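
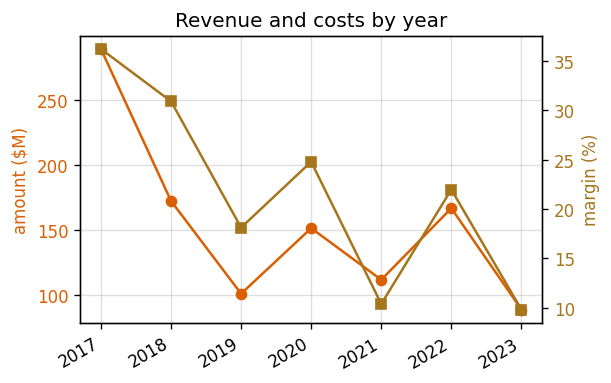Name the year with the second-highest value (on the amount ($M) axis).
2018

Top 3 (on the amount ($M) axis): 2017 ≈ 280, 2018 ≈ 180, 2022 ≈ 160.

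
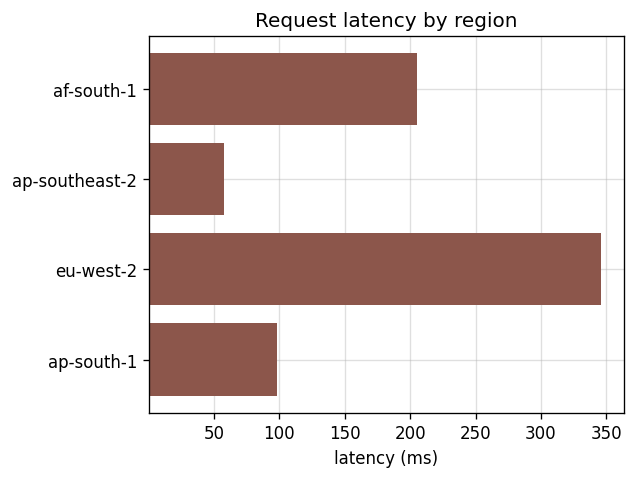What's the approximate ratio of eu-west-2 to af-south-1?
eu-west-2 ≈ 350, af-south-1 ≈ 200; 350/200 ≈ 1.75.

≈ 1.75×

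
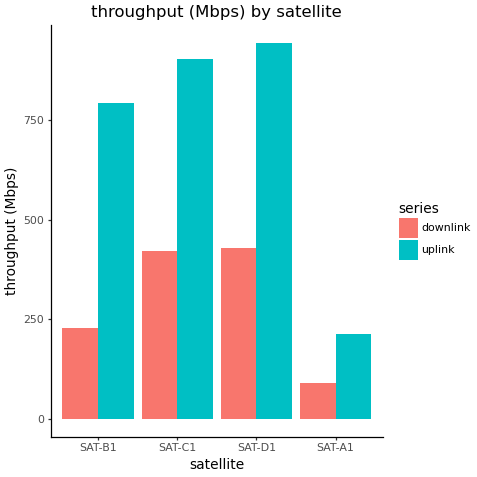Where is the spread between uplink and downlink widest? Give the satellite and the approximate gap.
SAT-B1, ≈ 600 Mbps

SAT-B1: uplink ≈ 800, downlink ≈ 200 → gap ≈ 600. Next-largest (SAT-D1) is only ≈ 500.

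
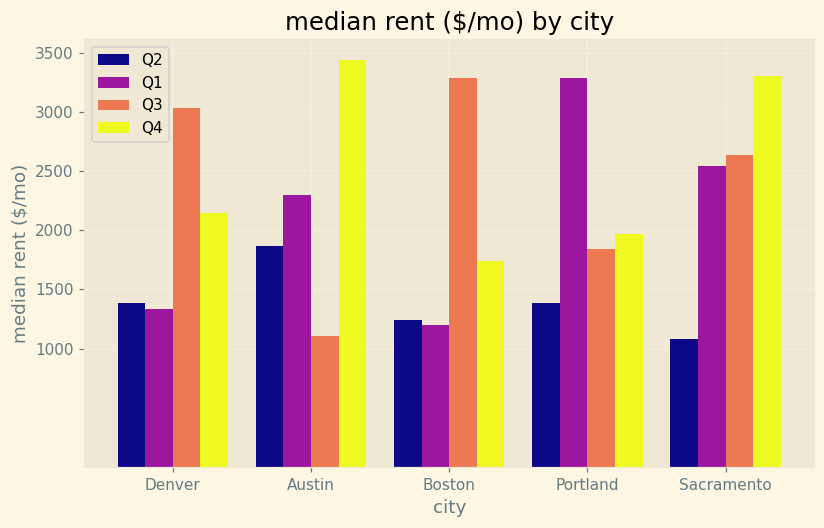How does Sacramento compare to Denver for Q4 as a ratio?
Sacramento ≈ 3500, Denver ≈ 2000; 3500/2000 ≈ 1.75.

≈ 1.75×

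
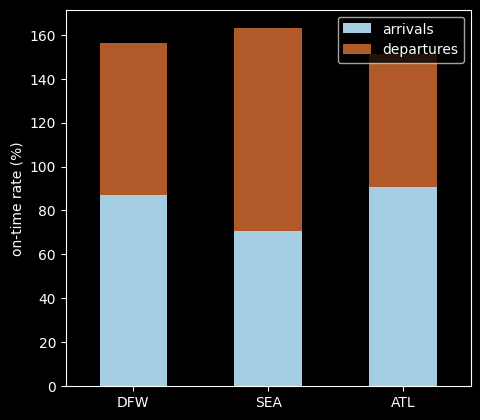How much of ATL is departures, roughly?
departures top ≈ 160, bottom ≈ 100; segment ≈ 60.

≈ 60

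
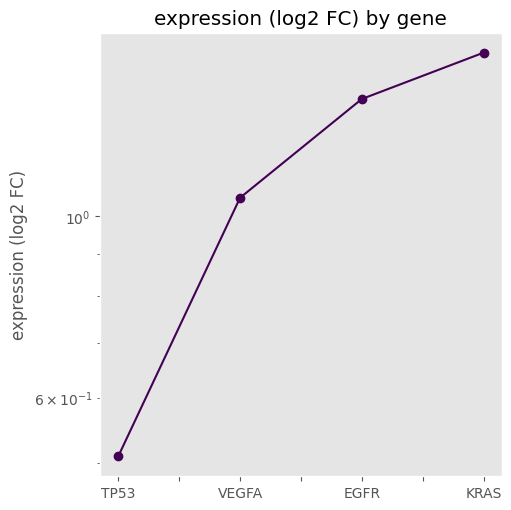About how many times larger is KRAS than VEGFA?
≈ 1.45×

KRAS ≈ 1.6, VEGFA ≈ 1.1; 1.6/1.1 ≈ 1.45.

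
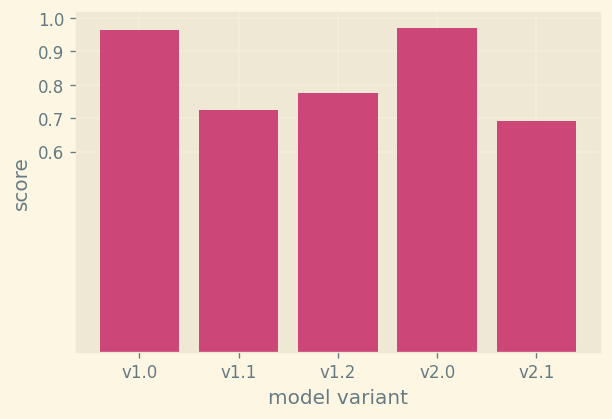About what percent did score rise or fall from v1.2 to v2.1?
v1.2 ≈ 0.8, v2.1 ≈ 0.7; (0.7 − 0.8) / 0.8 ≈ -12.5%.

≈ -12.5%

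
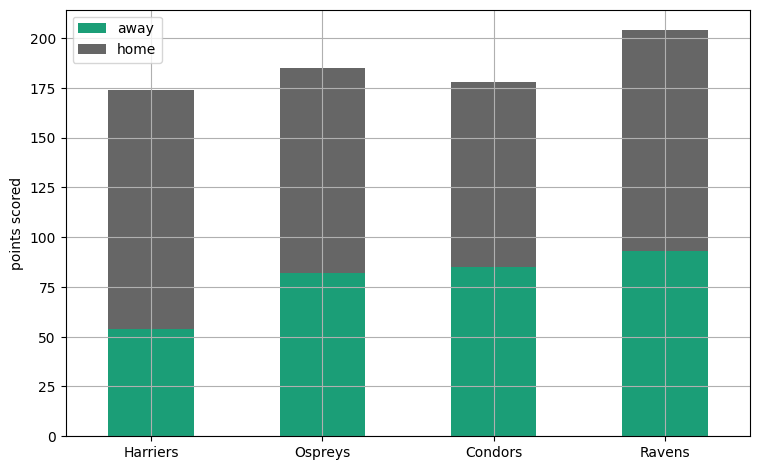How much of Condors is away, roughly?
away top ≈ 80, bottom ≈ 0; segment ≈ 80.

≈ 80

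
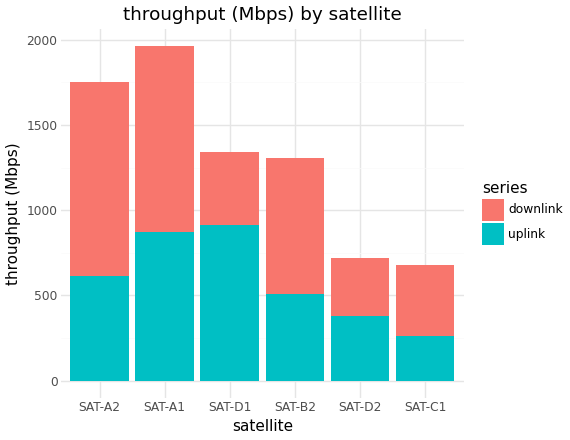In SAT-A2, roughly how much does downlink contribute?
≈ 1200

downlink top ≈ 1800, bottom ≈ 600; segment ≈ 1200.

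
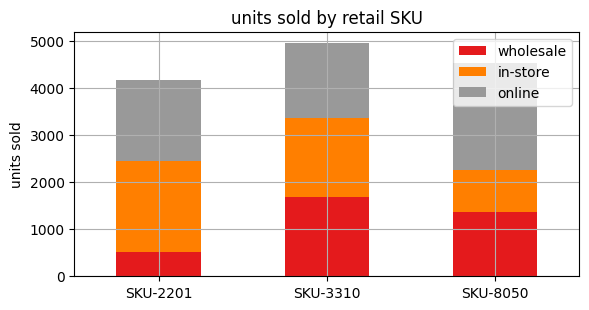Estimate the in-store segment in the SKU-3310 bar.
≈ 2000

in-store top ≈ 3500, bottom ≈ 1500; segment ≈ 2000.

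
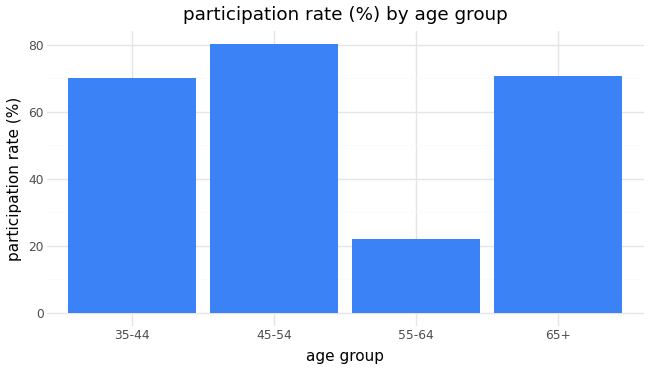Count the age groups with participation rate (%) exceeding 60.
Above 60: 35-44, 45-54, 65+.

3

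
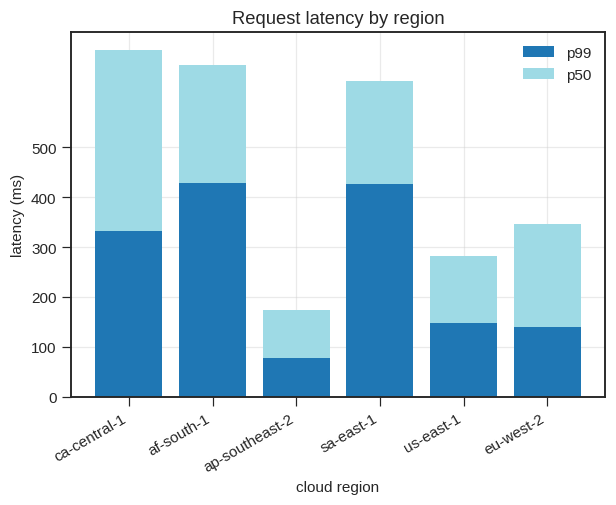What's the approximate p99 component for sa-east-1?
≈ 400

p99 top ≈ 400, bottom ≈ 0; segment ≈ 400.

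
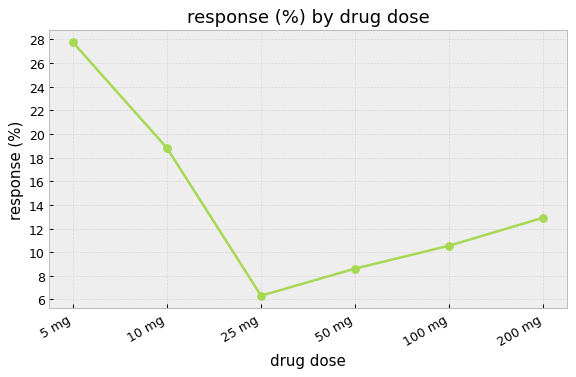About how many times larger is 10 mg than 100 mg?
≈ 1.8×

10 mg ≈ 18, 100 mg ≈ 10; 18/10 ≈ 1.8.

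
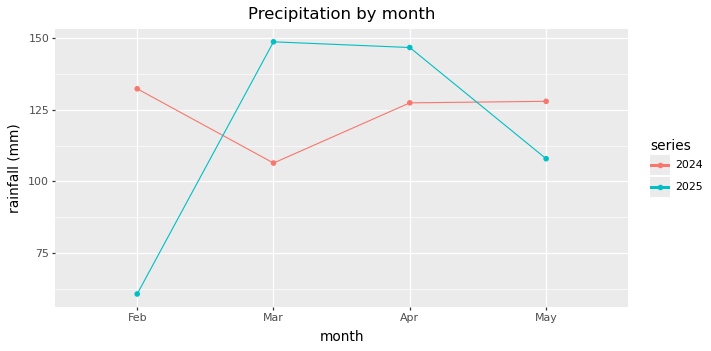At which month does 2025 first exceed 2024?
Feb: 2025 ≈ 60 vs 2024 ≈ 130 (not yet); Mar: 2025 ≈ 150 vs 2024 ≈ 110 (first crossover).

Mar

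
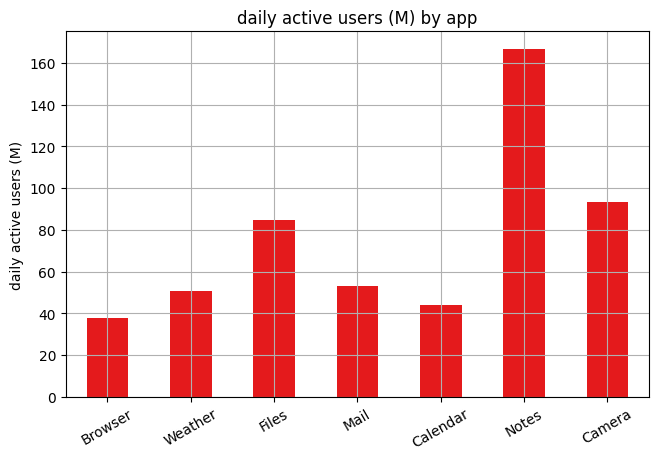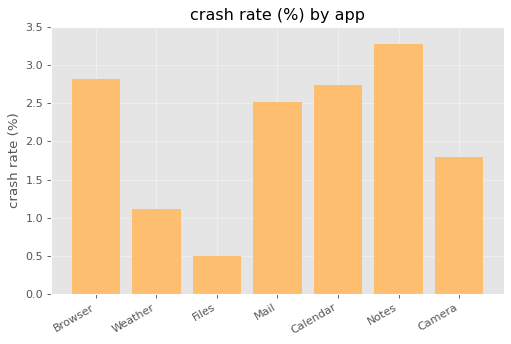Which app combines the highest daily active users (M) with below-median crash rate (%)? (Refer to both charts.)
Camera

Chart 2 median crash rate (%) ≈ 2.5; below-median apps: Weather, Files, Camera. Among those, Camera has the highest daily active users (M) (≈ 100).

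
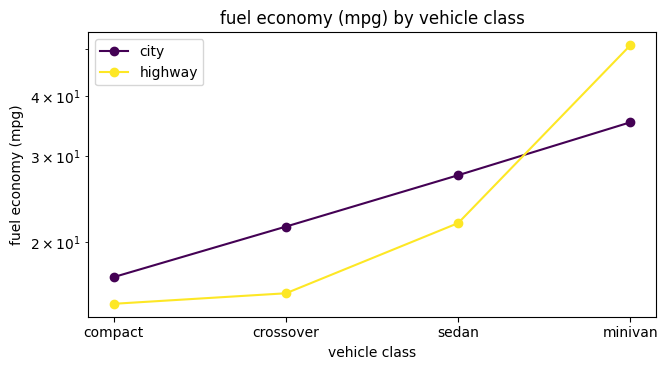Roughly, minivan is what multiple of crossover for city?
minivan ≈ 35, crossover ≈ 20; 35/20 ≈ 1.75.

≈ 1.75×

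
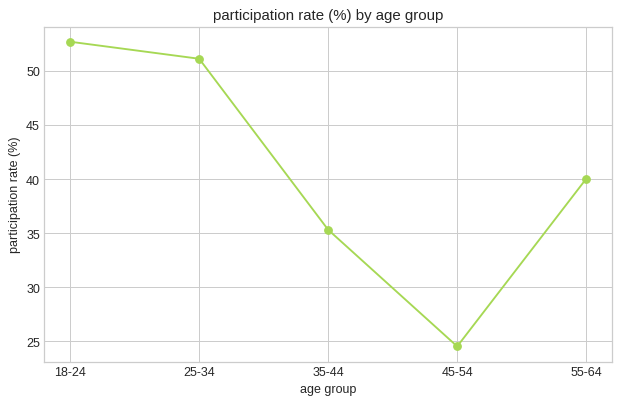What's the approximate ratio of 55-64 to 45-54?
55-64 ≈ 40, 45-54 ≈ 25; 40/25 ≈ 1.6.

≈ 1.6×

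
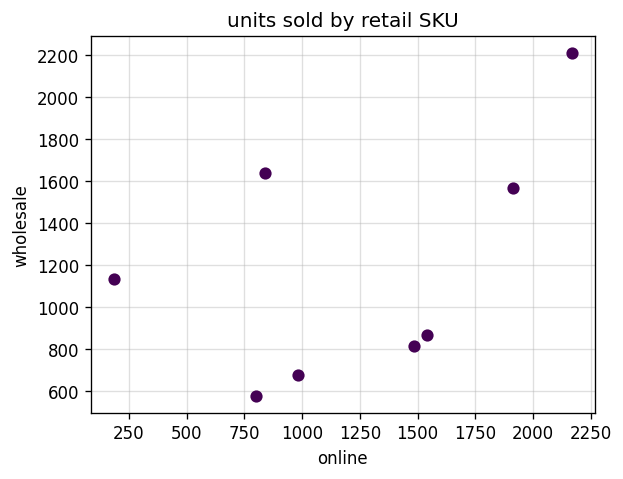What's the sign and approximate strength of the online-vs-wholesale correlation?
positive, moderate

Points are positively correlated; moderate (|r| ≈ 0.5).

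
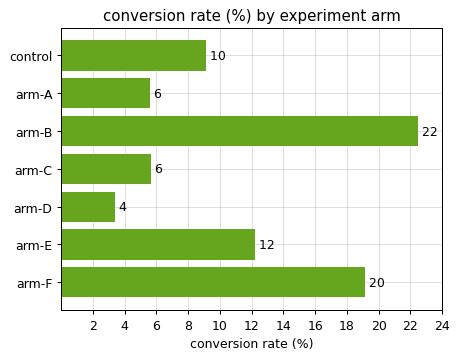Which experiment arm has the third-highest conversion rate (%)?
arm-E

Top 4: arm-B ≈ 22, arm-F ≈ 20, arm-E ≈ 12, control ≈ 10.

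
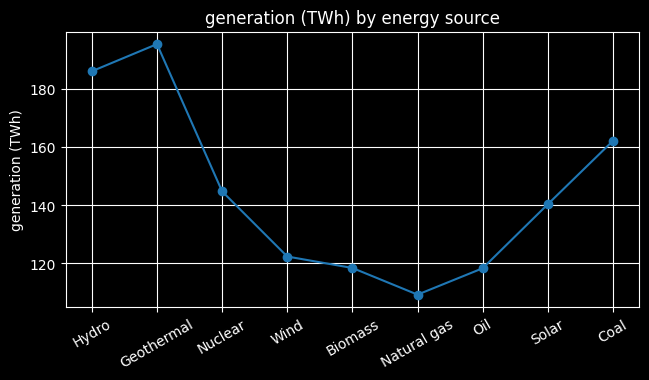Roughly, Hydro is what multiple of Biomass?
≈ 1.58×

Hydro ≈ 190, Biomass ≈ 120; 190/120 ≈ 1.58.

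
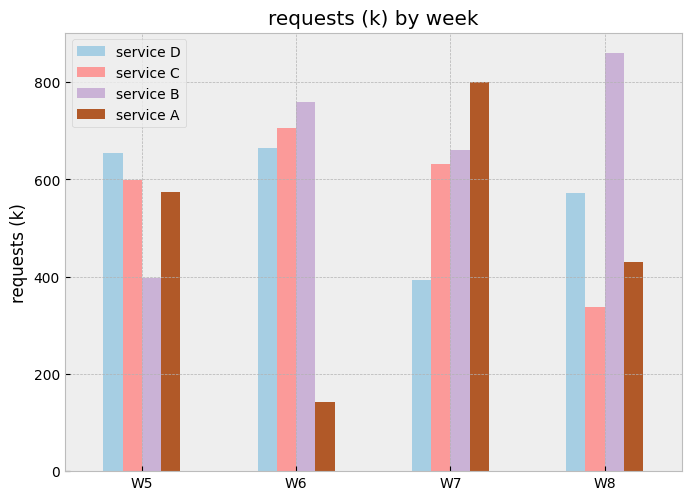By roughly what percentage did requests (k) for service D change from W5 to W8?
W5 ≈ 700, W8 ≈ 600; (600 − 700) / 700 ≈ -14.3%.

≈ -14.3%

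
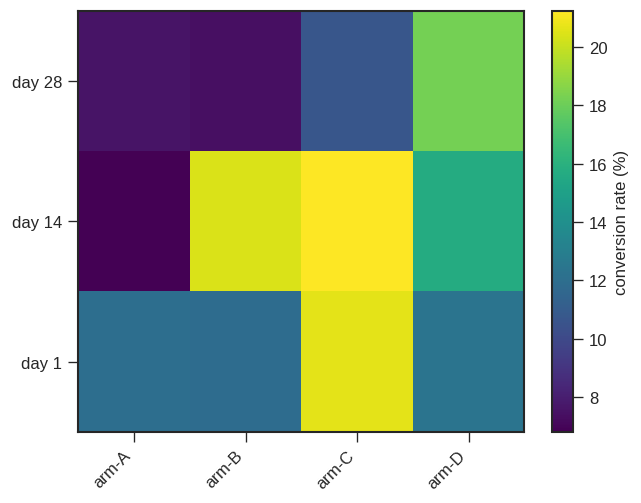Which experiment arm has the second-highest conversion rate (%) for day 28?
arm-C

Top 3 for day 28: arm-D ≈ 18, arm-C ≈ 10, arm-A ≈ 8.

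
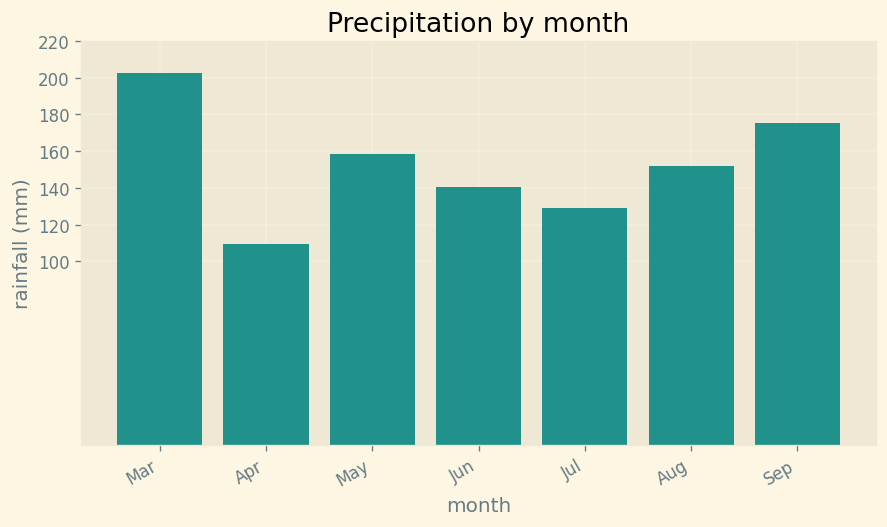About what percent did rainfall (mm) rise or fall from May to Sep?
May ≈ 160, Sep ≈ 180; (180 − 160) / 160 ≈ +12.5%.

≈ +12.5%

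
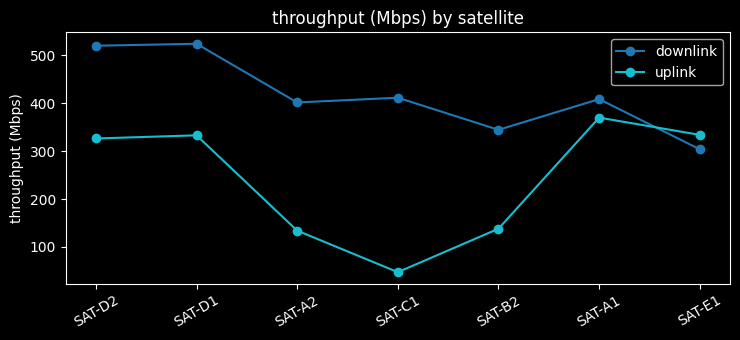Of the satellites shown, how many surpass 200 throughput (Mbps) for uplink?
Above 200: SAT-D2, SAT-D1, SAT-A1, SAT-E1.

4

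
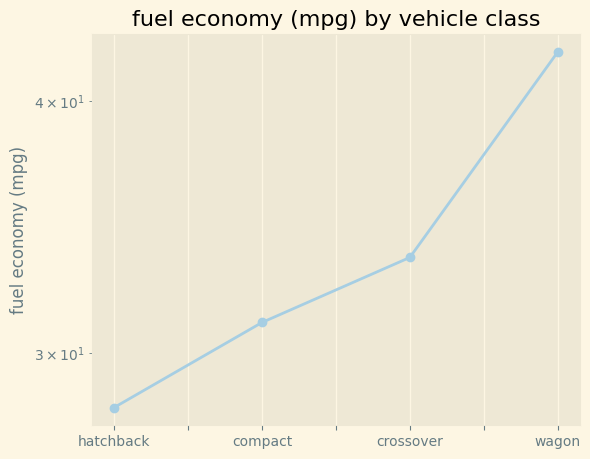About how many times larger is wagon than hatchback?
wagon ≈ 42, hatchback ≈ 28; 42/28 ≈ 1.5.

≈ 1.5×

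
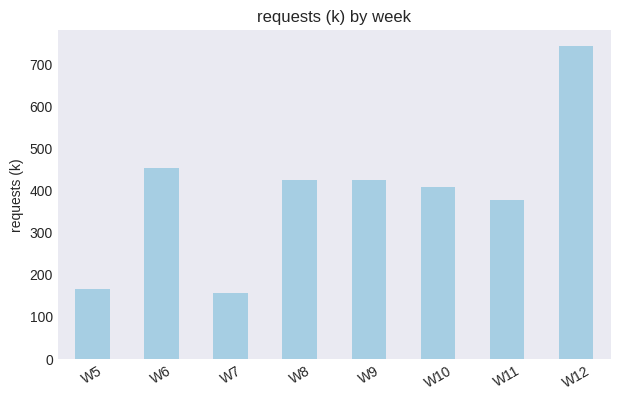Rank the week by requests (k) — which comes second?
Top 3: W12 ≈ 700, W6 ≈ 500, W9 ≈ 400.

W6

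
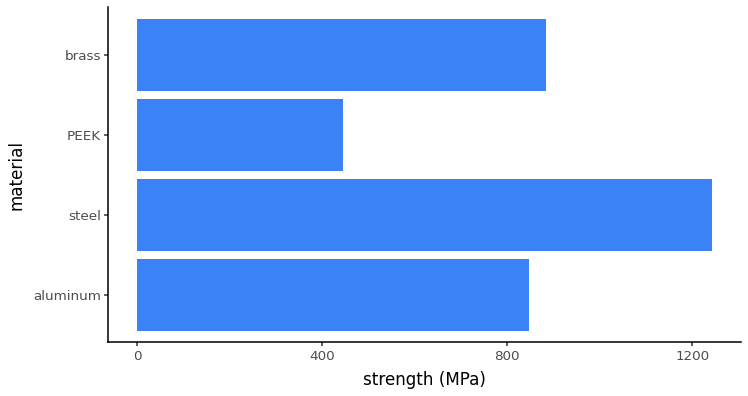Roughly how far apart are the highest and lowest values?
≈ 800

Max steel ≈ 1200, min PEEK ≈ 400; range ≈ 800.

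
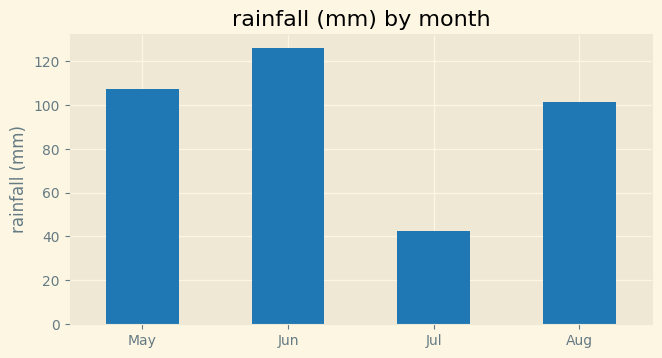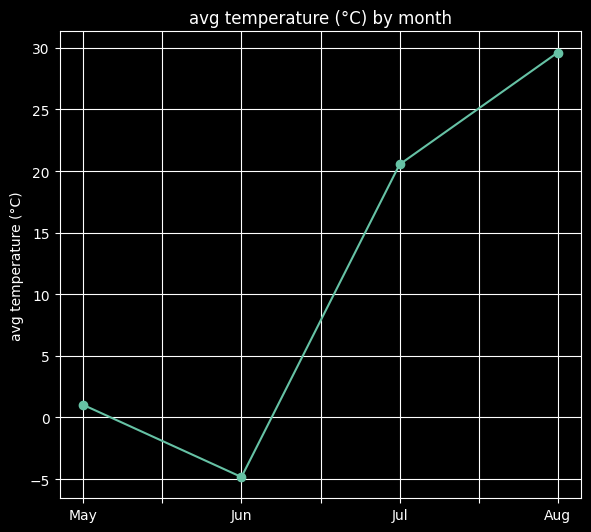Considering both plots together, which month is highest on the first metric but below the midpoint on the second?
Jun

Chart 2 median avg temperature (°C) ≈ 10; below-median months: May, Jun. Among those, Jun has the highest rainfall (mm) (≈ 120).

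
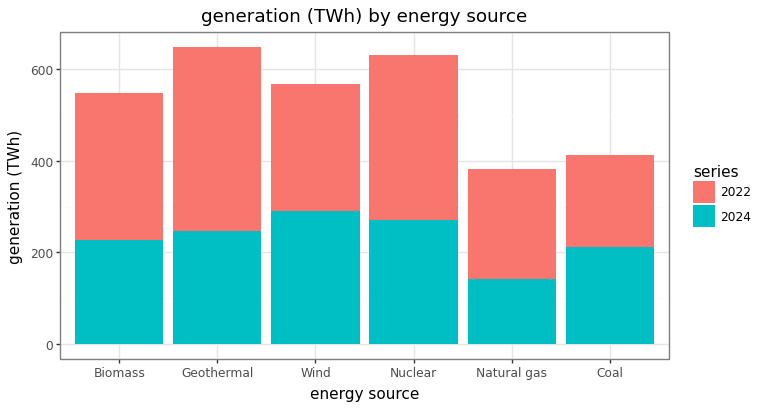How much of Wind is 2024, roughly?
2024 top ≈ 300, bottom ≈ 0; segment ≈ 300.

≈ 300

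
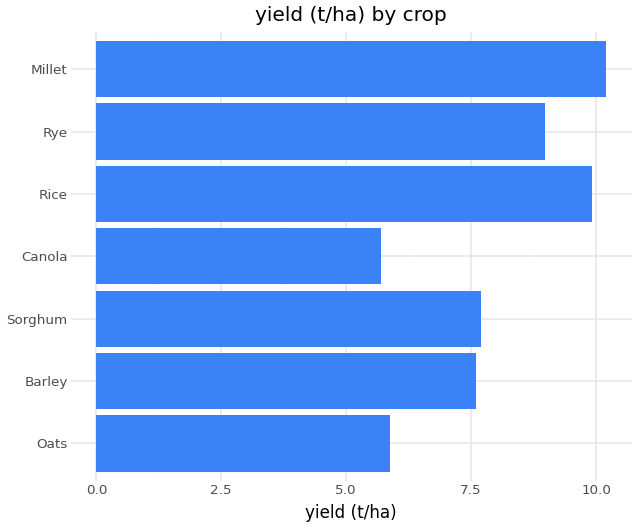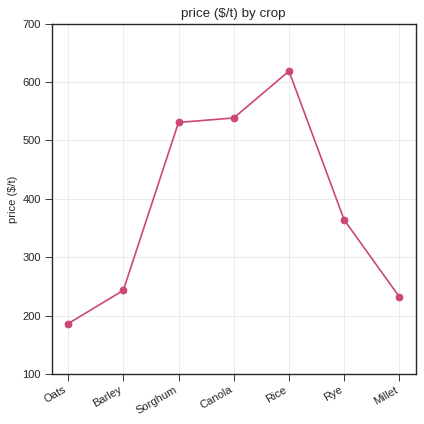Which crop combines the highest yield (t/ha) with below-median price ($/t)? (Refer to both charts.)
Chart 2 median price ($/t) ≈ 400; below-median crops: Oats, Barley, Millet. Among those, Millet has the highest yield (t/ha) (≈ 10).

Millet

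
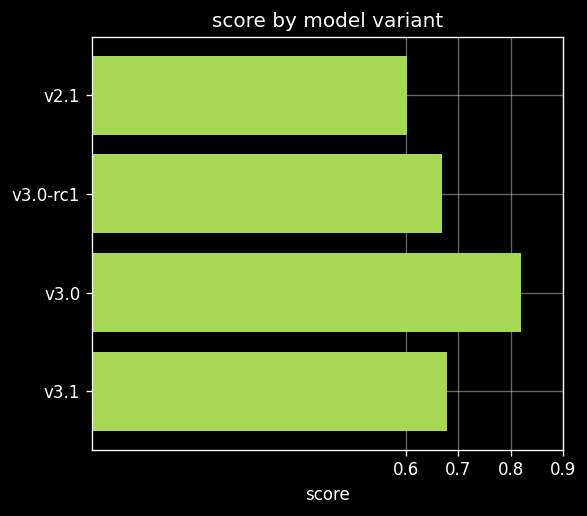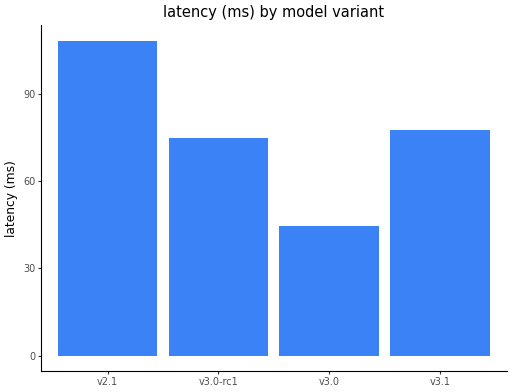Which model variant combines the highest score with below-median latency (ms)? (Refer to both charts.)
Chart 2 median latency (ms) ≈ 80; below-median model variants: v3.0-rc1, v3.0. Among those, v3.0 has the highest score (≈ 0.8).

v3.0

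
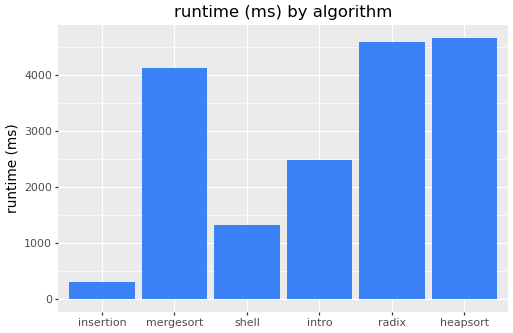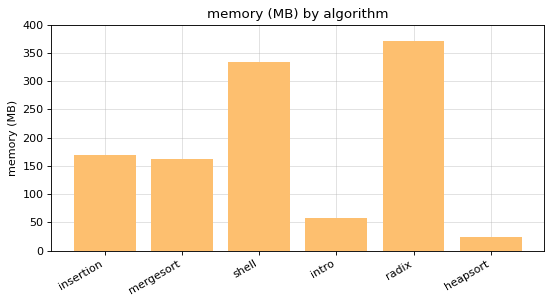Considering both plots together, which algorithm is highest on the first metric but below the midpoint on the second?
Chart 2 median memory (MB) ≈ 150; below-median algorithms: mergesort, intro, heapsort. Among those, heapsort has the highest runtime (ms) (≈ 4500).

heapsort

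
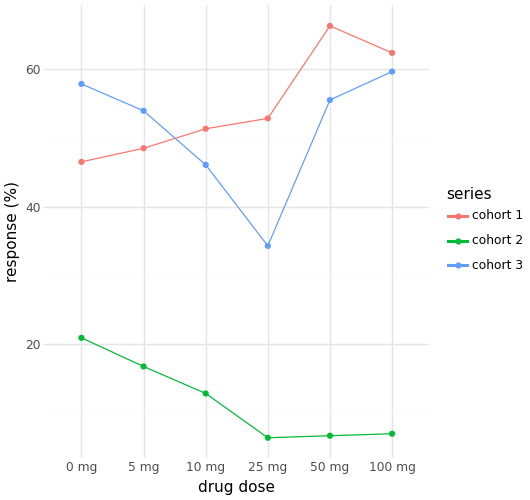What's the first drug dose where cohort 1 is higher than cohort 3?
10 mg

5 mg: cohort 1 ≈ 50 vs cohort 3 ≈ 55 (not yet); 10 mg: cohort 1 ≈ 50 vs cohort 3 ≈ 45 (first crossover).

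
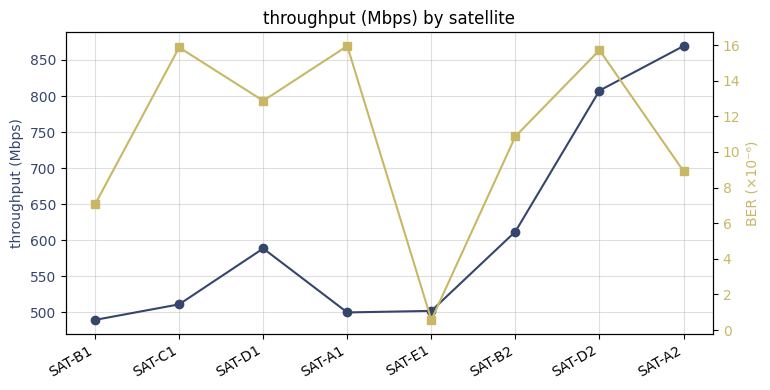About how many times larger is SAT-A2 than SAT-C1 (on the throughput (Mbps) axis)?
SAT-A2 ≈ 850, SAT-C1 ≈ 500; 850/500 ≈ 1.7.

≈ 1.7×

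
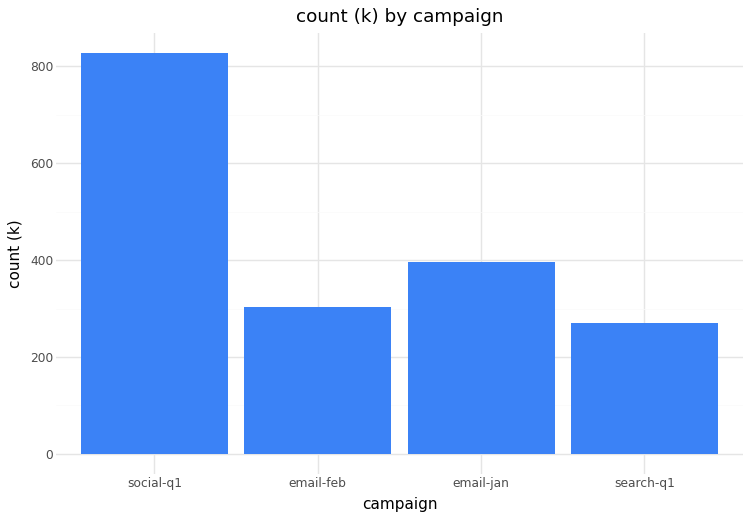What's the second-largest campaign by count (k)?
Top 3: social-q1 ≈ 800, email-jan ≈ 400, email-feb ≈ 300.

email-jan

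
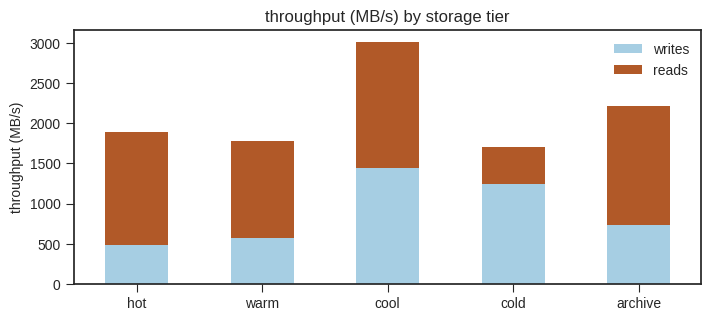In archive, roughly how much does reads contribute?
reads top ≈ 2000, bottom ≈ 500; segment ≈ 1500.

≈ 1500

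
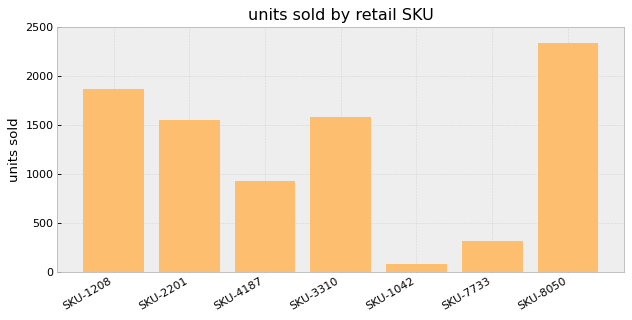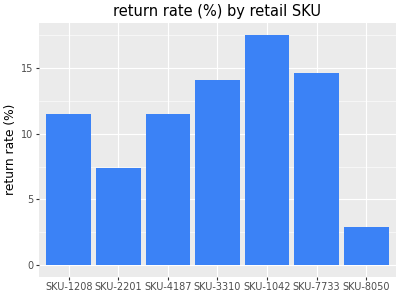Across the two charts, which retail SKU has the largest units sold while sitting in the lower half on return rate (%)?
Chart 2 median return rate (%) ≈ 12; below-median retail SKUs: SKU-2201, SKU-4187, SKU-8050. Among those, SKU-8050 has the highest units sold (≈ 2500).

SKU-8050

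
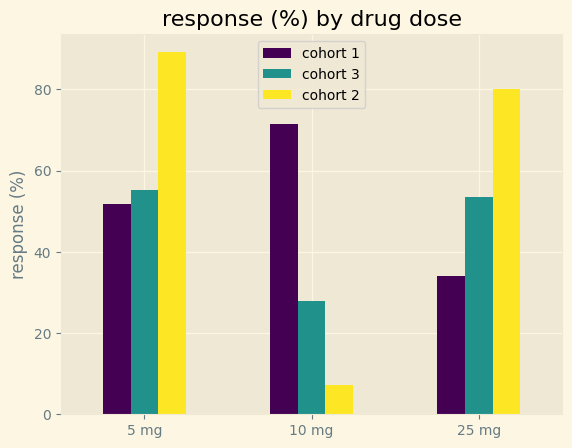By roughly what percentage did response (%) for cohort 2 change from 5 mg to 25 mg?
5 mg ≈ 90, 25 mg ≈ 80; (80 − 90) / 90 ≈ -11.1%.

≈ -11.1%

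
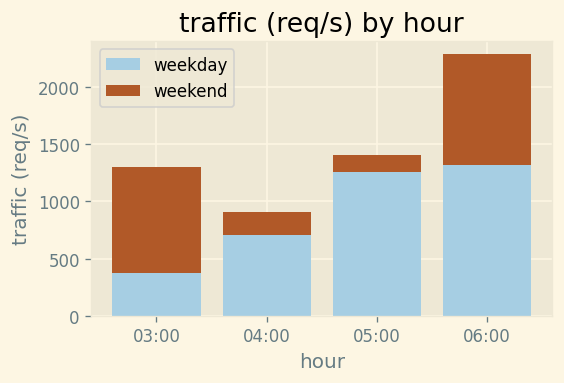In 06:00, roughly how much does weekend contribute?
≈ 800

weekend top ≈ 2200, bottom ≈ 1400; segment ≈ 800.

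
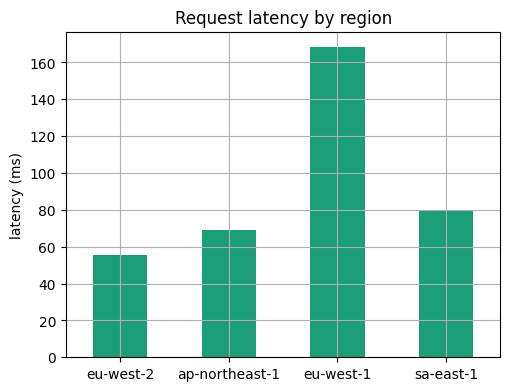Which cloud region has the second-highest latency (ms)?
sa-east-1

Top 3: eu-west-1 ≈ 160, sa-east-1 ≈ 80, ap-northeast-1 ≈ 60.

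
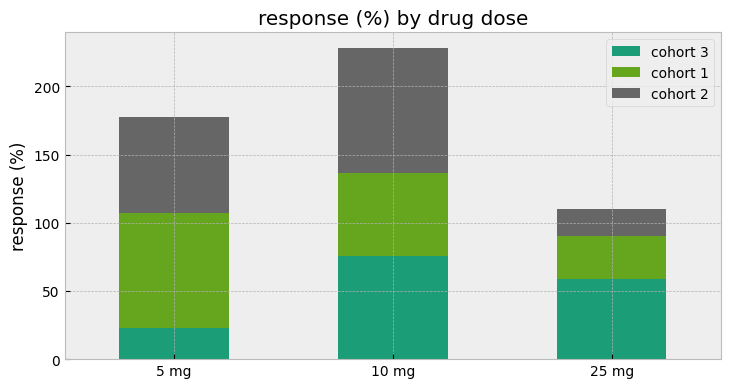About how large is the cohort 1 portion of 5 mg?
≈ 80

cohort 1 top ≈ 100, bottom ≈ 20; segment ≈ 80.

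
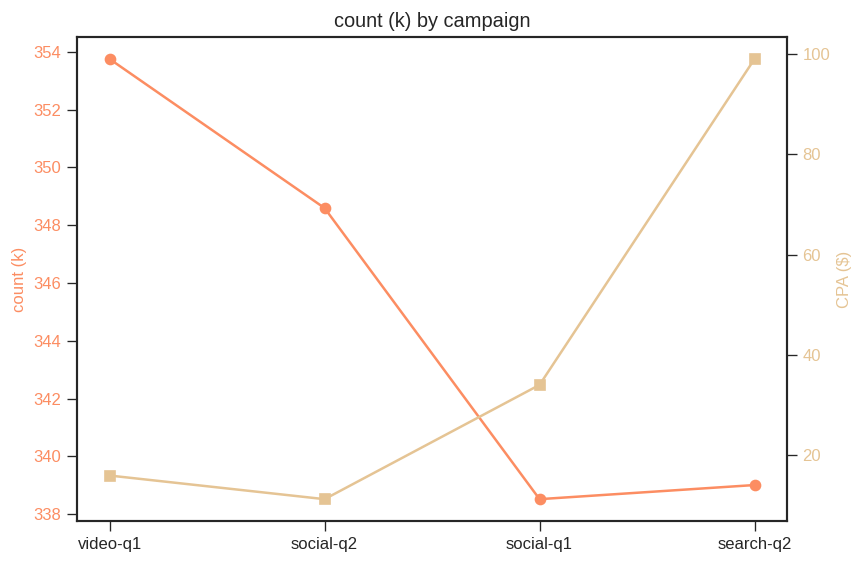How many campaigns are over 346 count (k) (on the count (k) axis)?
2

Above 346: video-q1, social-q2.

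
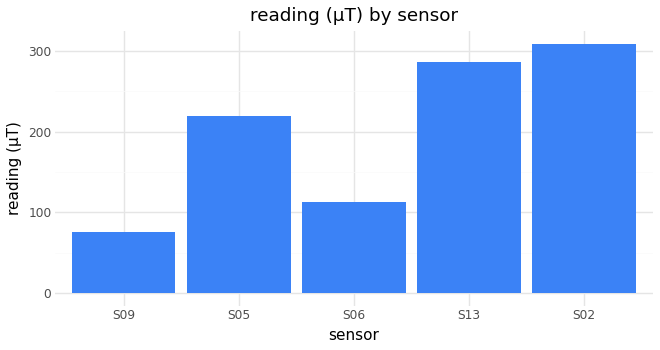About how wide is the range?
≈ 200

Max S02 ≈ 300, min S09 ≈ 100; range ≈ 200.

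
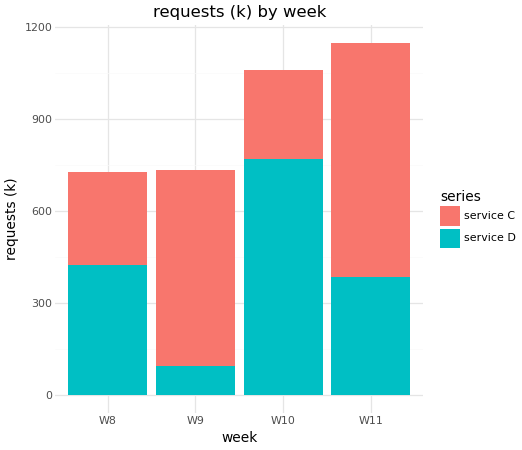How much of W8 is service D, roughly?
≈ 400

service D top ≈ 400, bottom ≈ 0; segment ≈ 400.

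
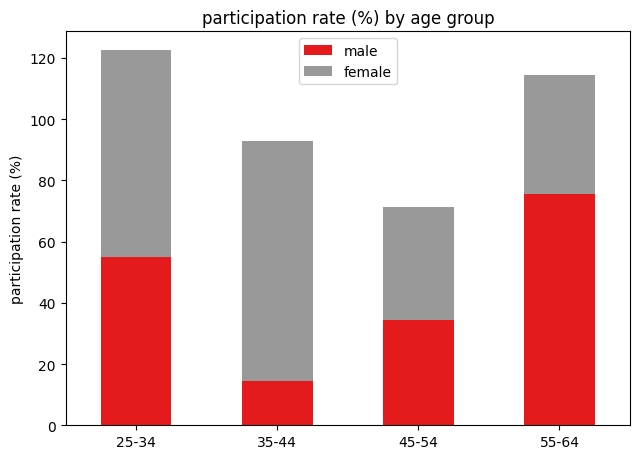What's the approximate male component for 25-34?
male top ≈ 60, bottom ≈ 0; segment ≈ 60.

≈ 60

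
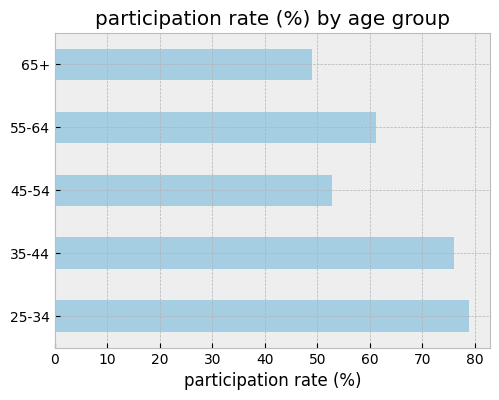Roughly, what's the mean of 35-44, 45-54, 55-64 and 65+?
≈ 60

(80 + 50 + 60 + 50) / 4 ≈ 60.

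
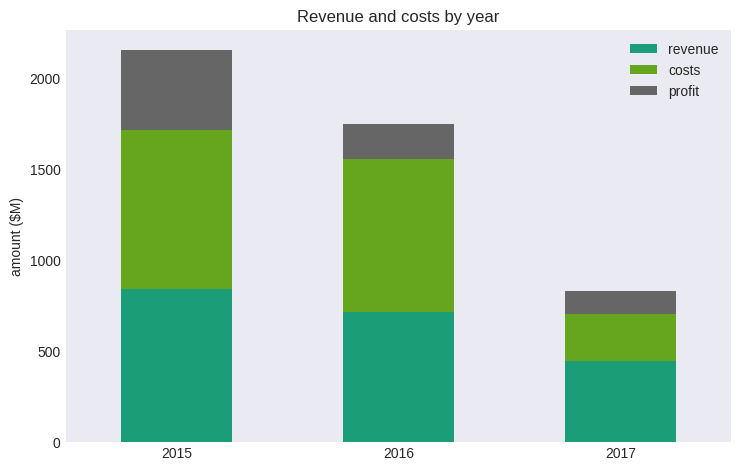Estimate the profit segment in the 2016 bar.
profit top ≈ 1800, bottom ≈ 1600; segment ≈ 200.

≈ 200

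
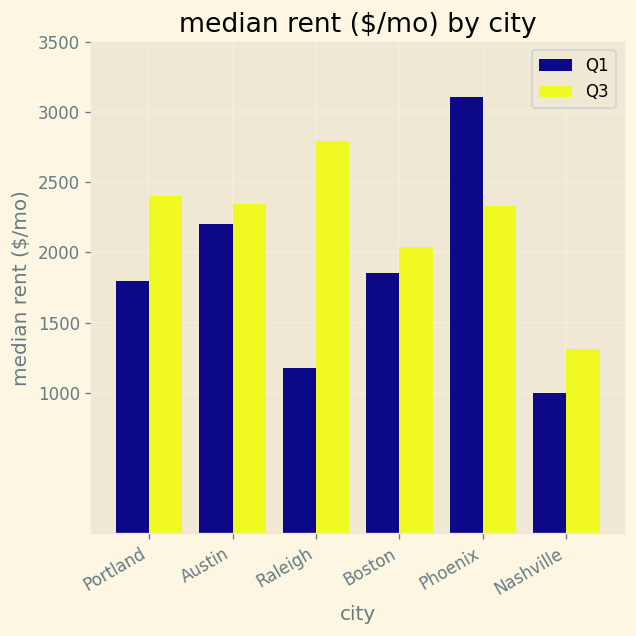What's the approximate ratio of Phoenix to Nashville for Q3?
≈ 1.67×

Phoenix ≈ 2500, Nashville ≈ 1500; 2500/1500 ≈ 1.67.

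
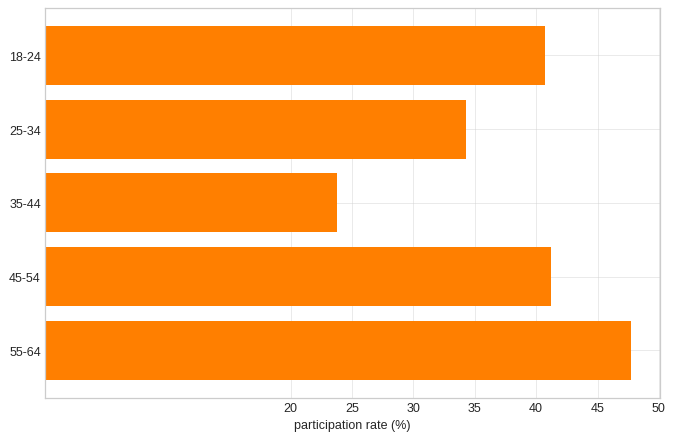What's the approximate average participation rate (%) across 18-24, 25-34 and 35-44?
(40 + 35 + 25) / 3 ≈ 33.

≈ 33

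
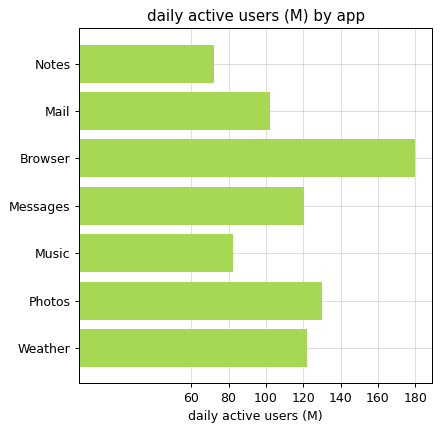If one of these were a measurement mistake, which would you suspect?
Browser ≈ 180; the rest sit between ≈ 80 and ≈ 140.

Browser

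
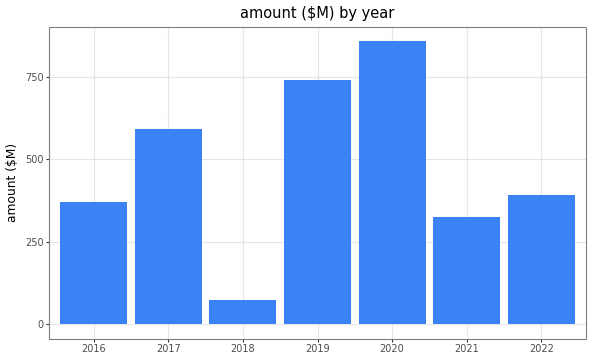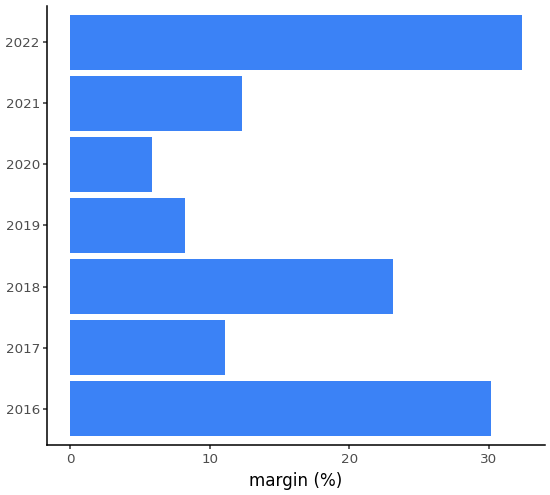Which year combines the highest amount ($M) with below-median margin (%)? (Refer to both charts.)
2020

Chart 2 median margin (%) ≈ 10; below-median years: 2017, 2019, 2020. Among those, 2020 has the highest amount ($M) (≈ 900).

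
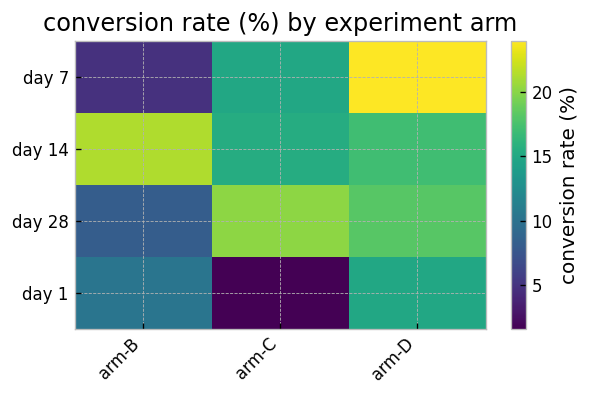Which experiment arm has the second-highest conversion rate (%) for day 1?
arm-B

Top 3 for day 1: arm-D ≈ 14, arm-B ≈ 10, arm-C ≈ 2.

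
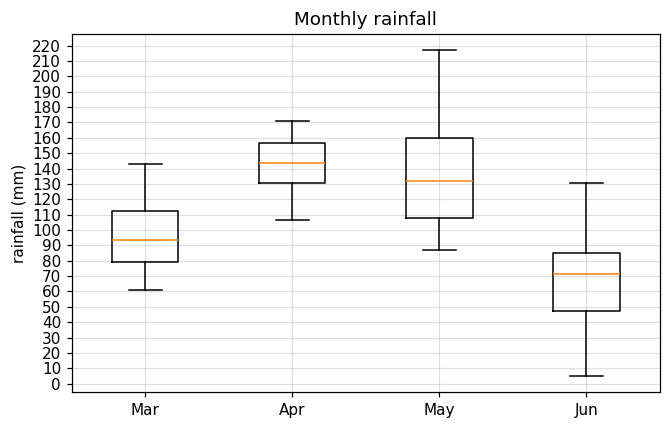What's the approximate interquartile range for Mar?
≈ 30

Q3 ≈ 110, Q1 ≈ 80; IQR ≈ 30.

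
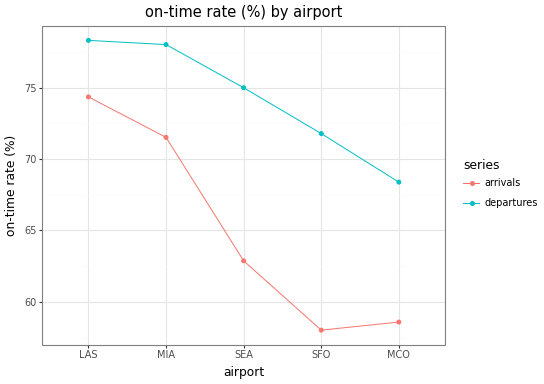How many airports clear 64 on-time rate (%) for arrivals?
Above 64: LAS, MIA.

2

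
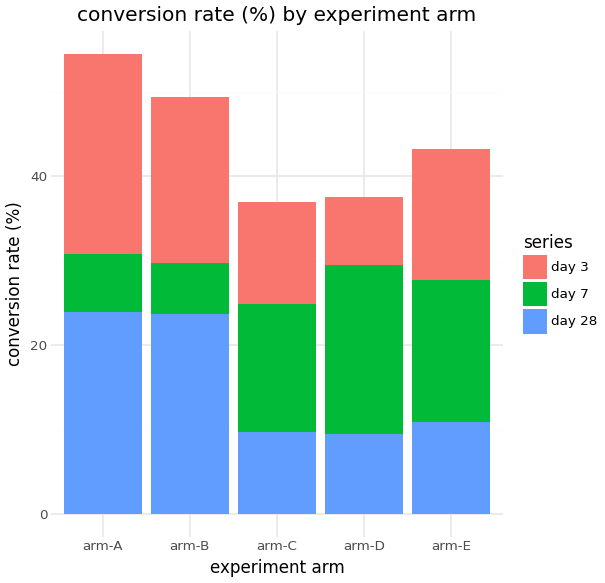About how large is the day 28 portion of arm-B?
≈ 25

day 28 top ≈ 25, bottom ≈ 0; segment ≈ 25.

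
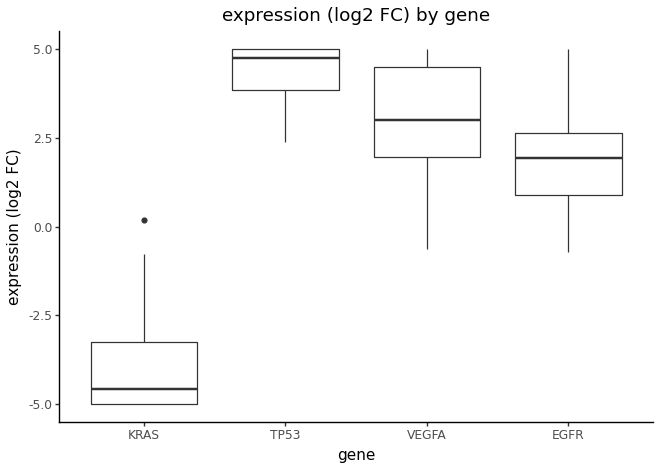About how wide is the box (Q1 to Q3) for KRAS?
≈ 2

Q3 ≈ -3, Q1 ≈ -5; IQR ≈ 2.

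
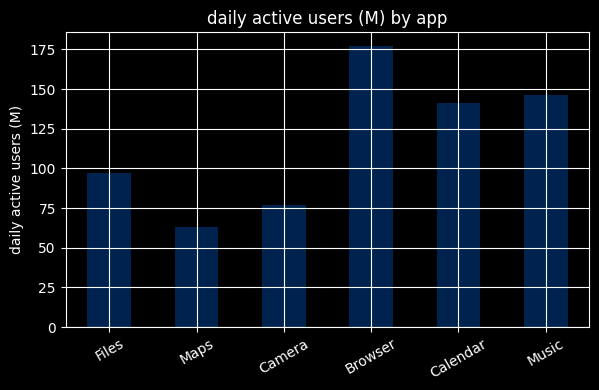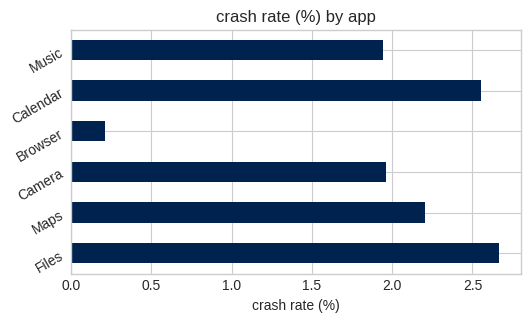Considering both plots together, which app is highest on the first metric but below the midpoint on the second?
Chart 2 median crash rate (%) ≈ 2; below-median apps: Camera, Browser, Music. Among those, Browser has the highest daily active users (M) (≈ 180).

Browser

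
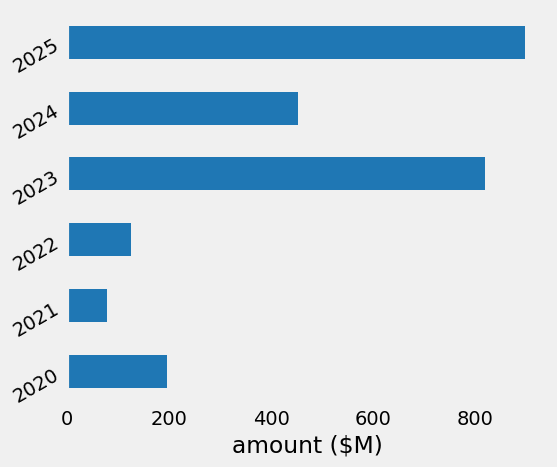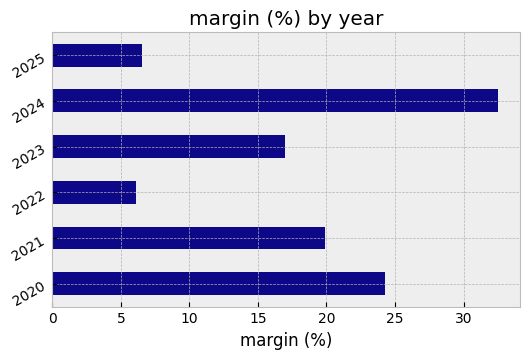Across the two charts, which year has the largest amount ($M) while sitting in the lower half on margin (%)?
Chart 2 median margin (%) ≈ 20; below-median years: 2022, 2023, 2025. Among those, 2025 has the highest amount ($M) (≈ 900).

2025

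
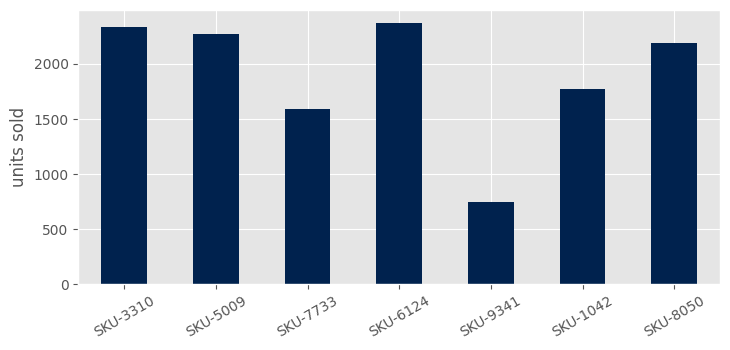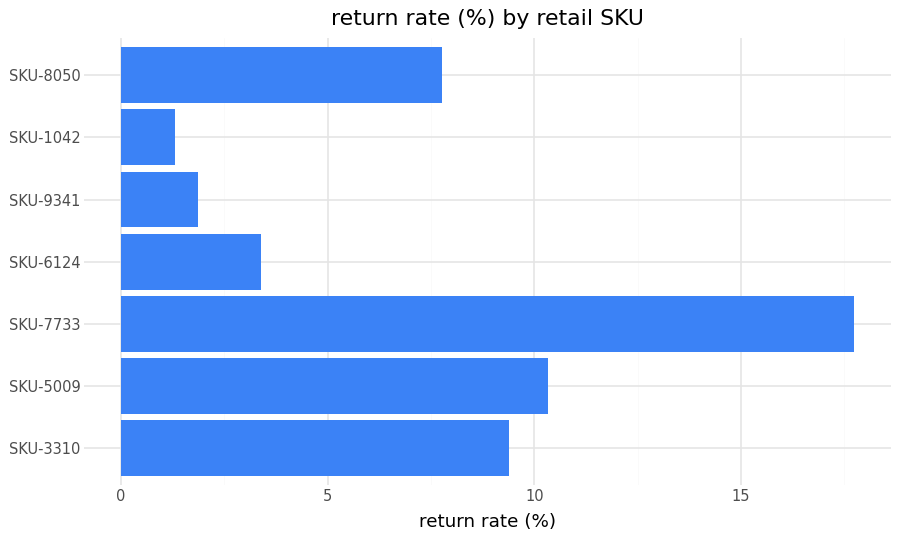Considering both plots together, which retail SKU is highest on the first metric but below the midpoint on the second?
Chart 2 median return rate (%) ≈ 8; below-median retail SKUs: SKU-6124, SKU-9341, SKU-1042. Among those, SKU-6124 has the highest units sold (≈ 2500).

SKU-6124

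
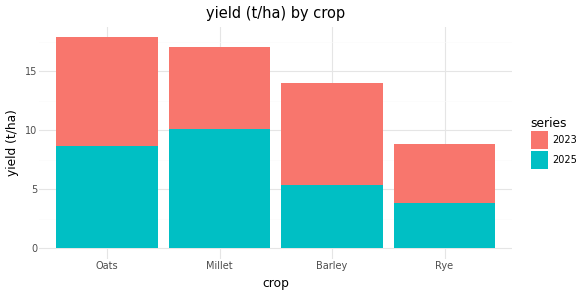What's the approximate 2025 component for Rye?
≈ 4

2025 top ≈ 4, bottom ≈ 0; segment ≈ 4.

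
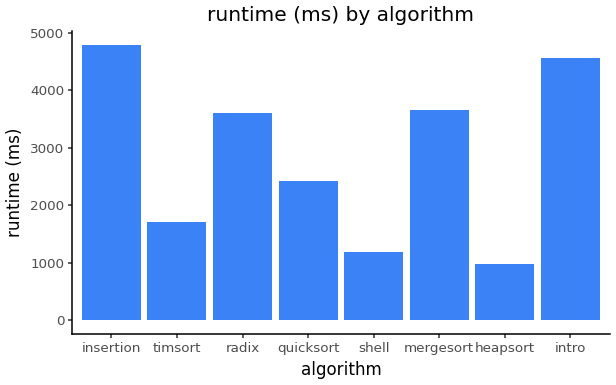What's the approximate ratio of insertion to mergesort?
insertion ≈ 5000, mergesort ≈ 3500; 5000/3500 ≈ 1.43.

≈ 1.43×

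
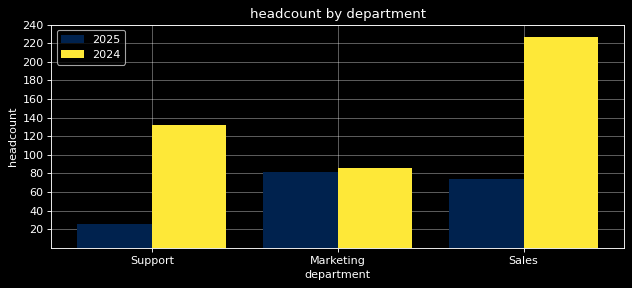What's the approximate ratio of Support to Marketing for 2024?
Support ≈ 140, Marketing ≈ 80; 140/80 ≈ 1.75.

≈ 1.75×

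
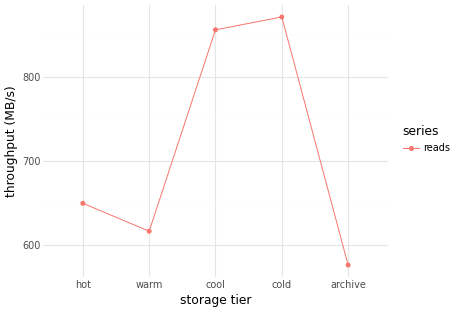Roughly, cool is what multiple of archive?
≈ 1.48×

cool ≈ 850, archive ≈ 575; 850/575 ≈ 1.48.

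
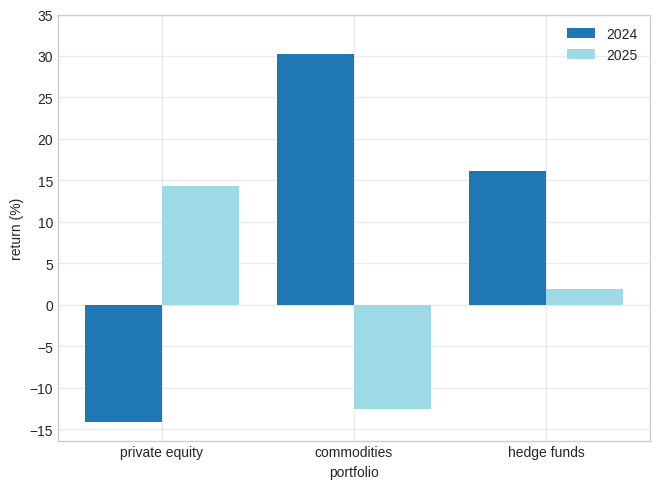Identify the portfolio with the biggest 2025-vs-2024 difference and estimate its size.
commodities, ≈ 45 %

commodities: 2025 ≈ -15, 2024 ≈ 30 → gap ≈ 45. Next-largest (private equity) is only ≈ 30.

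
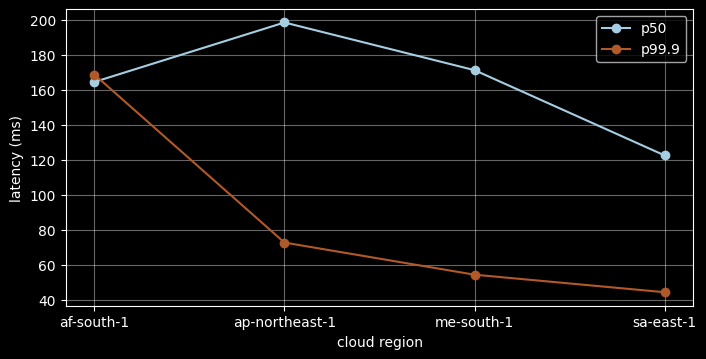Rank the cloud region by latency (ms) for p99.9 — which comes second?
ap-northeast-1

Top 3 for p99.9: af-south-1 ≈ 160, ap-northeast-1 ≈ 80, me-south-1 ≈ 60.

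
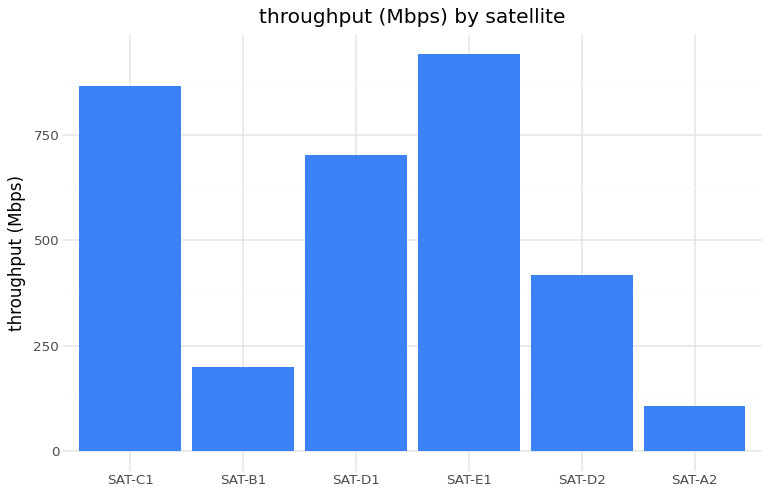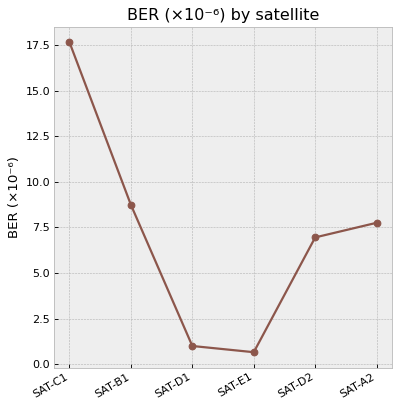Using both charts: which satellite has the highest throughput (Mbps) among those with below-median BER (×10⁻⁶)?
Chart 2 median BER (×10⁻⁶) ≈ 8; below-median satellites: SAT-D1, SAT-E1, SAT-D2. Among those, SAT-E1 has the highest throughput (Mbps) (≈ 900).

SAT-E1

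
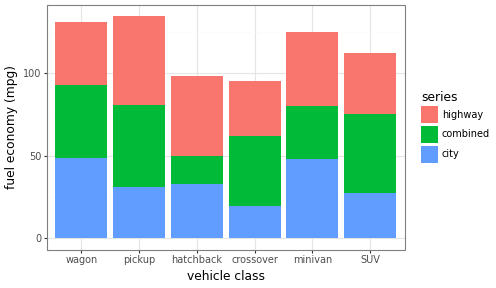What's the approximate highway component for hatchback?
highway top ≈ 100, bottom ≈ 60; segment ≈ 40.

≈ 40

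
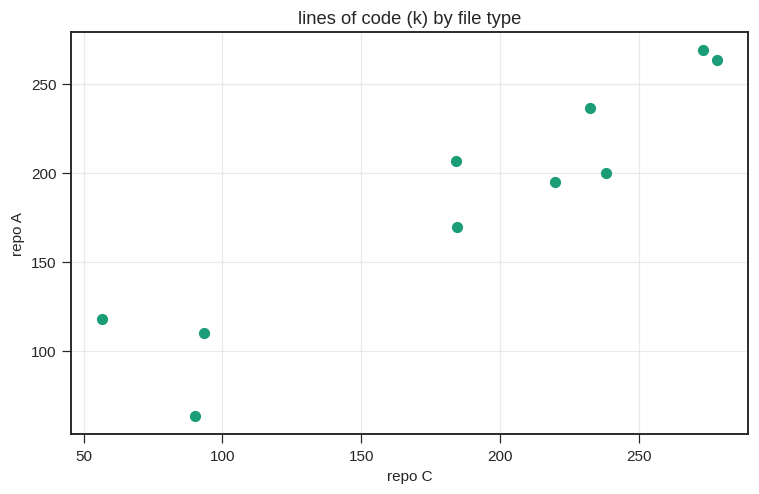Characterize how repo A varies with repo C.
positive, strong

Points are positively correlated; strong (|r| ≈ 0.9).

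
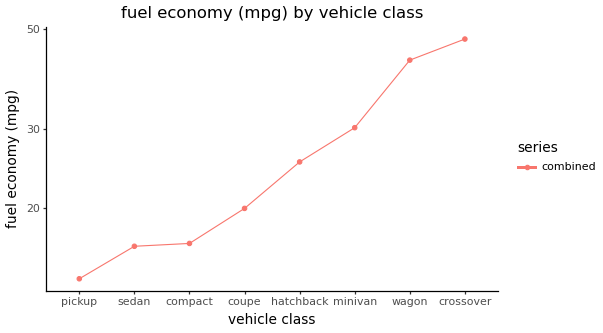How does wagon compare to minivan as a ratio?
≈ 1.5×

wagon ≈ 45, minivan ≈ 30; 45/30 ≈ 1.5.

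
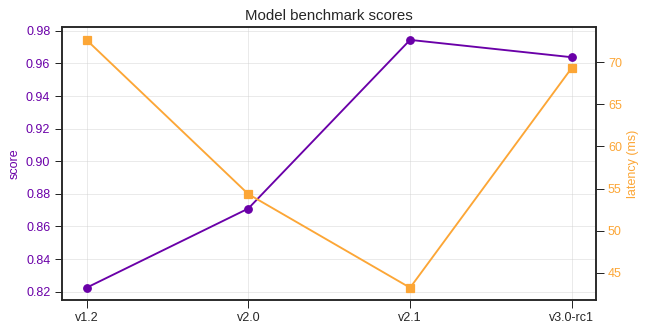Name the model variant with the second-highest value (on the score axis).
Top 3 (on the score axis): v2.1 ≈ 0.98, v3.0-rc1 ≈ 0.96, v2.0 ≈ 0.88.

v3.0-rc1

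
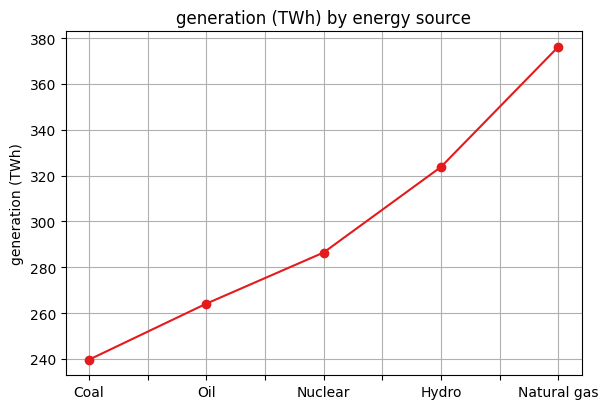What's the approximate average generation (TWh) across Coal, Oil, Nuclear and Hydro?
(240 + 260 + 280 + 320) / 4 ≈ 275.

≈ 275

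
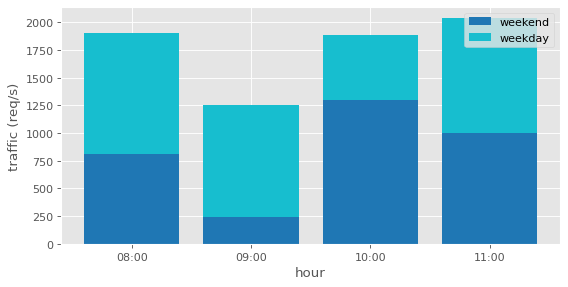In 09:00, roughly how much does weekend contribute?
weekend top ≈ 200, bottom ≈ 0; segment ≈ 200.

≈ 200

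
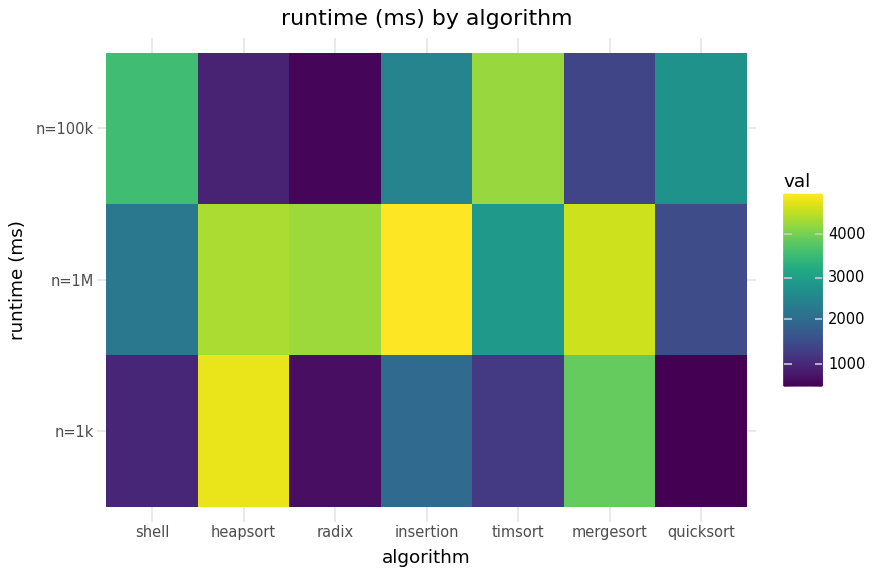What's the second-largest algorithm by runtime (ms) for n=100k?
Top 3 for n=100k: timsort ≈ 4000, shell ≈ 3500, quicksort ≈ 2500.

shell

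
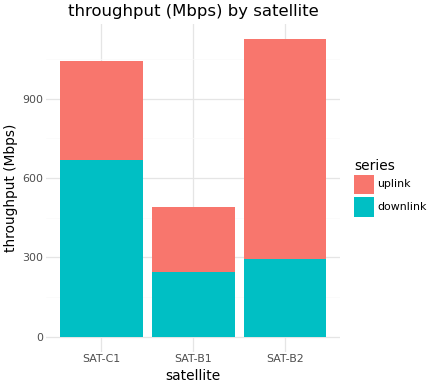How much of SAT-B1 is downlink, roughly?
downlink top ≈ 200, bottom ≈ 0; segment ≈ 200.

≈ 200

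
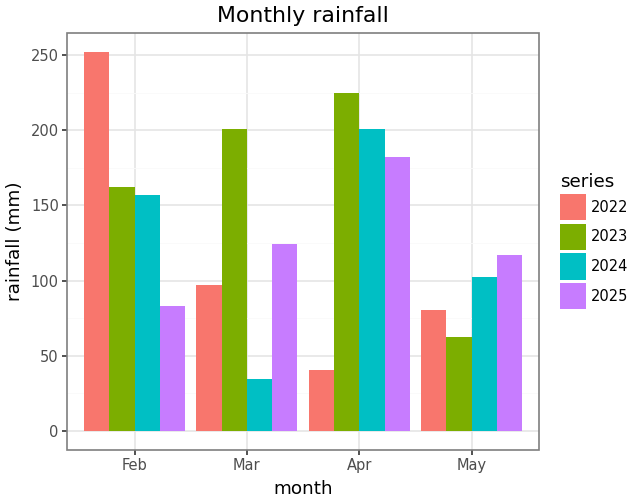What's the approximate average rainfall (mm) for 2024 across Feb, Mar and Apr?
≈ 125

(150 + 25 + 200) / 3 ≈ 125.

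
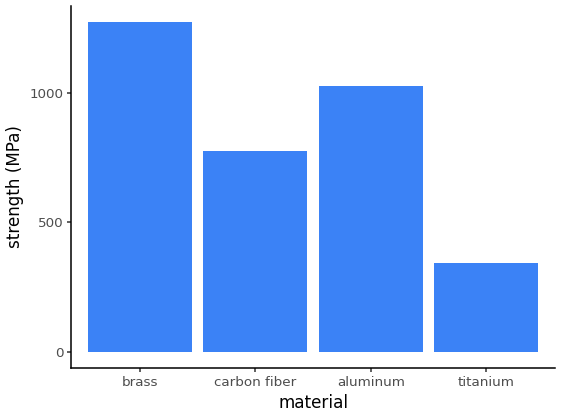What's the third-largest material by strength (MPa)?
Top 4: brass ≈ 1200, aluminum ≈ 1000, carbon fiber ≈ 800, titanium ≈ 400.

carbon fiber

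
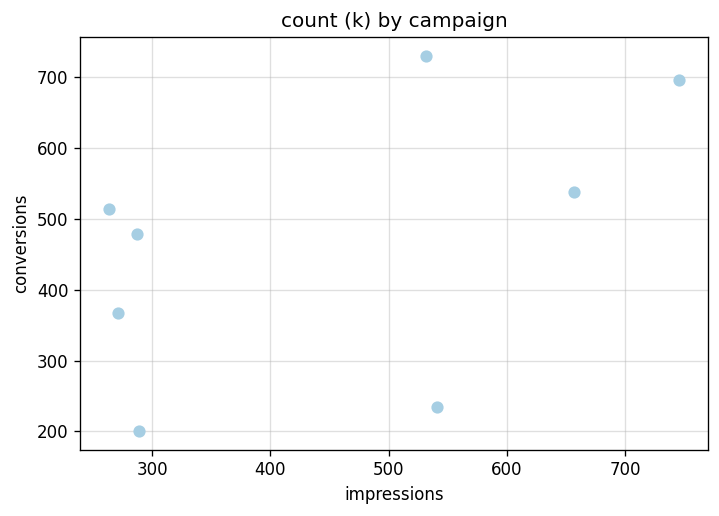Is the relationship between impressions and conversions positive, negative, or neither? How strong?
positive, moderate

Points are positively correlated; moderate (|r| ≈ 0.5).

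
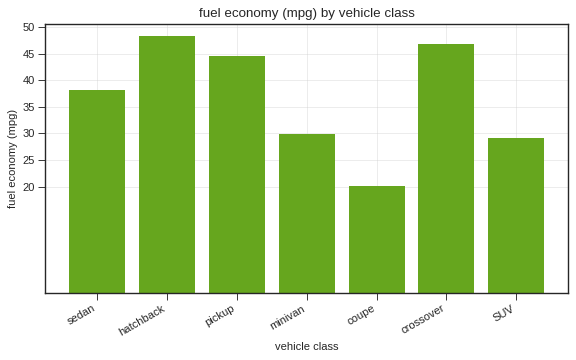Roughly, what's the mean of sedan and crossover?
≈ 42

(40 + 45) / 2 ≈ 42.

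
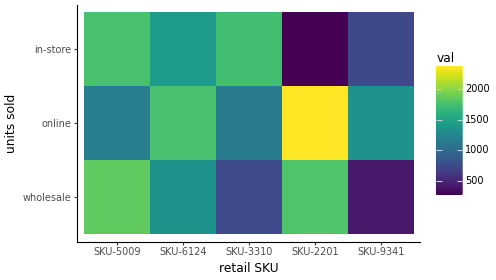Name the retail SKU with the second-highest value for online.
Top 3 for online: SKU-2201 ≈ 2400, SKU-6124 ≈ 1800, SKU-9341 ≈ 1400.

SKU-6124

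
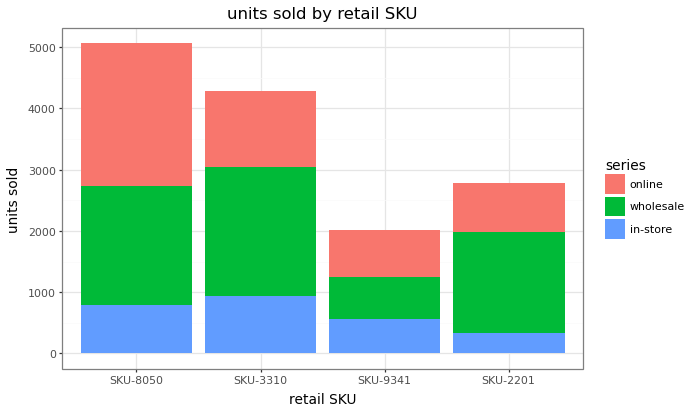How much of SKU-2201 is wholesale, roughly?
wholesale top ≈ 2000, bottom ≈ 500; segment ≈ 1500.

≈ 1500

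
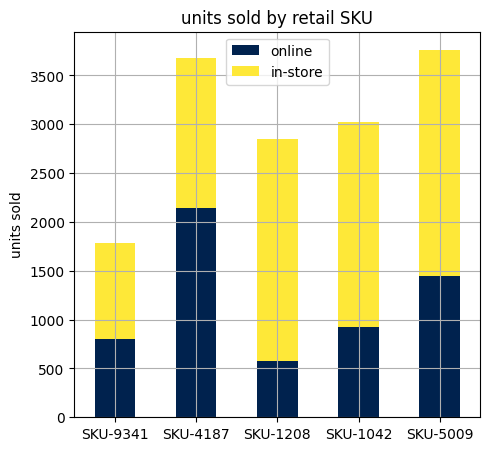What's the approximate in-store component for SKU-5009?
≈ 2500

in-store top ≈ 4000, bottom ≈ 1500; segment ≈ 2500.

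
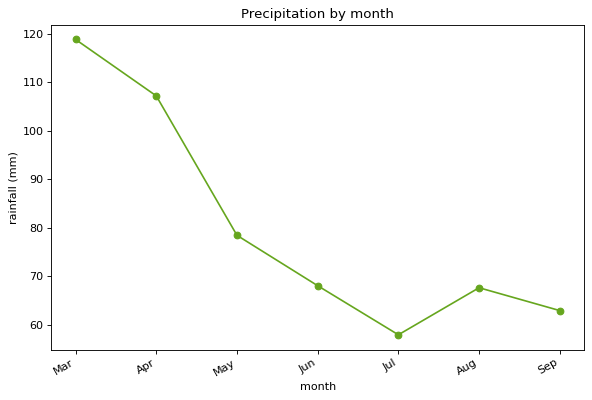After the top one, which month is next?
Top 3: Mar ≈ 120, Apr ≈ 110, May ≈ 80.

Apr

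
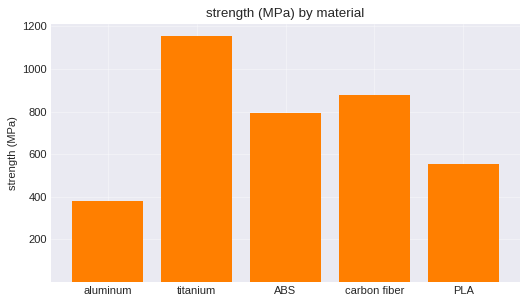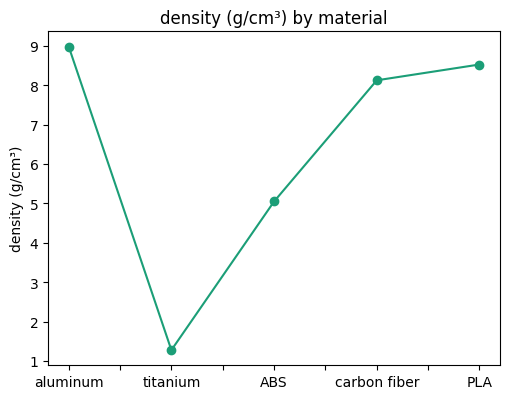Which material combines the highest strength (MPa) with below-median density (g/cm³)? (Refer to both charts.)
titanium

Chart 2 median density (g/cm³) ≈ 8; below-median materials: titanium, ABS. Among those, titanium has the highest strength (MPa) (≈ 1200).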